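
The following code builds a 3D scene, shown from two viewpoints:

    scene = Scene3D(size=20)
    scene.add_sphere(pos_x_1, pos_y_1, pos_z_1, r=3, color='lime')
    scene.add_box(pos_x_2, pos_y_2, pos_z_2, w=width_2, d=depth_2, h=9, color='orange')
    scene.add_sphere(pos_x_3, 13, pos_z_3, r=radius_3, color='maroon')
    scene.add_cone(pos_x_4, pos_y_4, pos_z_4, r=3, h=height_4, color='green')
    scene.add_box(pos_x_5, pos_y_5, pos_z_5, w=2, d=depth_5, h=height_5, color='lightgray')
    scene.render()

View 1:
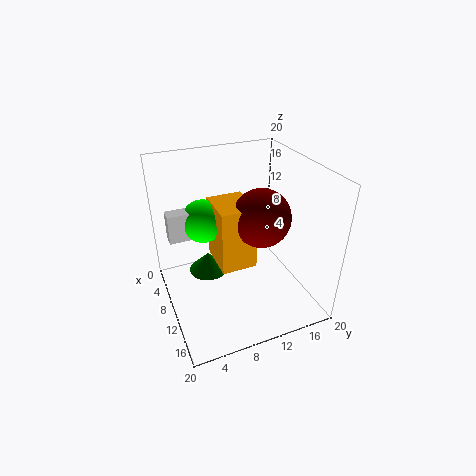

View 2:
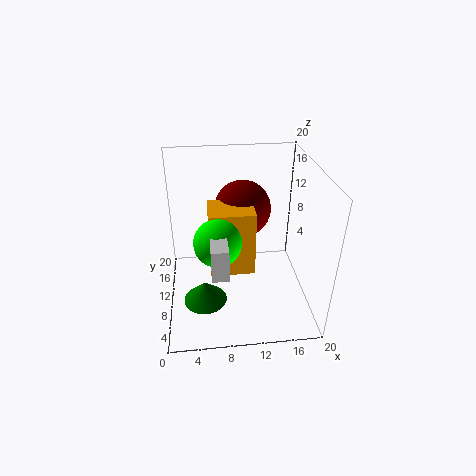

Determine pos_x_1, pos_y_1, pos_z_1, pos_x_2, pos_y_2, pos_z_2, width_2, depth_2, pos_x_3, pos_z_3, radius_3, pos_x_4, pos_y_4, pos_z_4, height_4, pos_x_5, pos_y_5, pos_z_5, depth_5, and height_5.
pos_x_1 = 7, pos_y_1 = 6, pos_z_1 = 12, pos_x_2 = 6, pos_y_2 = 7, pos_z_2 = 6, width_2 = 6, depth_2 = 5, pos_x_3 = 11, pos_z_3 = 13, radius_3 = 4, pos_x_4 = 5, pos_y_4 = 7, pos_z_4 = 2, height_4 = 3, pos_x_5 = 6, pos_y_5 = 1, pos_z_5 = 10, depth_5 = 7, height_5 = 4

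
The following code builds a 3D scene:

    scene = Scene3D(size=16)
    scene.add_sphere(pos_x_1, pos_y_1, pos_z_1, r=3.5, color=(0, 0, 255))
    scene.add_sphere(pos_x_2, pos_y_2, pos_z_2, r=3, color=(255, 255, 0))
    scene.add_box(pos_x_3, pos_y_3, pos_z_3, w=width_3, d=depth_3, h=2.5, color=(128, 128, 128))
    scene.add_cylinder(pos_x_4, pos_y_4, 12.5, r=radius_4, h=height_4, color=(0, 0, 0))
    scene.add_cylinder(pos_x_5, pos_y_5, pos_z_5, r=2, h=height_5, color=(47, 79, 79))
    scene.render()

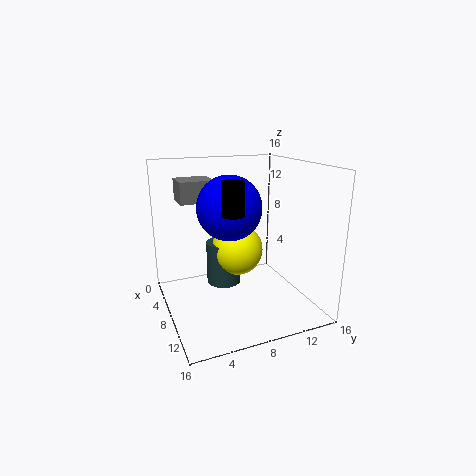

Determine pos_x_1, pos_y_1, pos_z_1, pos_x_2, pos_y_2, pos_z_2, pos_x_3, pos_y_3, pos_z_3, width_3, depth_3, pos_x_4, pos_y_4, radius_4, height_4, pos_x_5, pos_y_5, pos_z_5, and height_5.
pos_x_1 = 8; pos_y_1 = 7; pos_z_1 = 11.5; pos_x_2 = 6.5; pos_y_2 = 8.5; pos_z_2 = 6; pos_x_3 = 1.5; pos_y_3 = 2.5; pos_z_3 = 11.5; width_3 = 3.5; depth_3 = 4; pos_x_4 = 14; pos_y_4 = 5; radius_4 = 1; height_4 = 3; pos_x_5 = 6; pos_y_5 = 7; pos_z_5 = 2; height_5 = 5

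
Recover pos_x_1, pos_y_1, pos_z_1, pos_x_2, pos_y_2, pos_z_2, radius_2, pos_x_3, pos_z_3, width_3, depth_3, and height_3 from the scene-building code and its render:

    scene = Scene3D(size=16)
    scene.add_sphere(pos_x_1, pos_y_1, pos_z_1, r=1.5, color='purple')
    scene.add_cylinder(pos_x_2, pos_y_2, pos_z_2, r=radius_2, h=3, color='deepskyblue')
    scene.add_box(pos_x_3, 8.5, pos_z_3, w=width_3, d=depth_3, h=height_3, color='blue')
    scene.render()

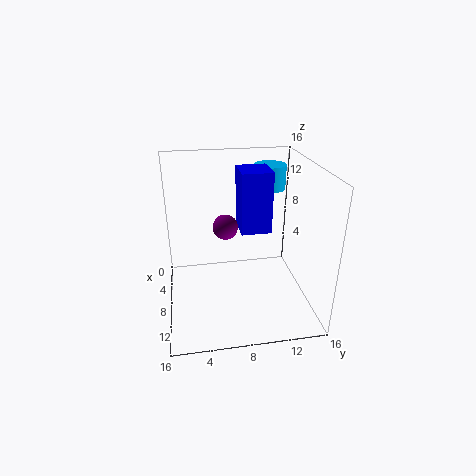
pos_x_1 = 5; pos_y_1 = 7; pos_z_1 = 8; pos_x_2 = 2; pos_y_2 = 13; pos_z_2 = 11.5; radius_2 = 2; pos_x_3 = 3.5; pos_z_3 = 8; width_3 = 4; depth_3 = 3.5; height_3 = 7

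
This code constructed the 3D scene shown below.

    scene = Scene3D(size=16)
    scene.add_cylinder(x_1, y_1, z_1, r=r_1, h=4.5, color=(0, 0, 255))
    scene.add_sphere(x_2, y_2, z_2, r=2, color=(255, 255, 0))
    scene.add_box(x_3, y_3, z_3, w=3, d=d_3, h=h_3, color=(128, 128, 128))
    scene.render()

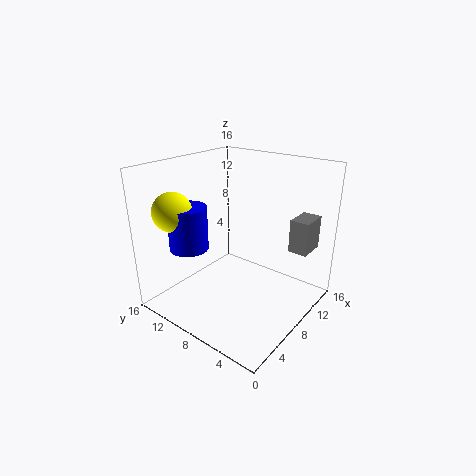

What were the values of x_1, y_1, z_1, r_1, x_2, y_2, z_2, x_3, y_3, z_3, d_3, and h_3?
x_1 = 3; y_1 = 10.5; z_1 = 8; r_1 = 2; x_2 = 2; y_2 = 11.5; z_2 = 12; x_3 = 9.5; y_3 = 0.5; z_3 = 7.5; d_3 = 2; h_3 = 3.5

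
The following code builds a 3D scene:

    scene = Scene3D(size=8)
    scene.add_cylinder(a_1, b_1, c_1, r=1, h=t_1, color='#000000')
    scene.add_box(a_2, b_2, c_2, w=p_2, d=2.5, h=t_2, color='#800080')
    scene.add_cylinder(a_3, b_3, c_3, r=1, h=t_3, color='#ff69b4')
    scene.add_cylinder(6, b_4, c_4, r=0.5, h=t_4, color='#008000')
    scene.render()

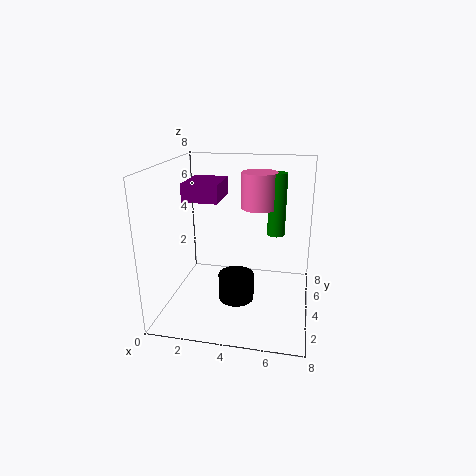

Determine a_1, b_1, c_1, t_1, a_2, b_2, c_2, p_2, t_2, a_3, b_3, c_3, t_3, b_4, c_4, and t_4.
a_1 = 4, b_1 = 3.5, c_1 = 0.5, t_1 = 1.5, a_2 = 1, b_2 = 3.5, c_2 = 6, p_2 = 2, t_2 = 1, a_3 = 5, b_3 = 5, c_3 = 5.5, t_3 = 2, b_4 = 5, c_4 = 4, t_4 = 3.5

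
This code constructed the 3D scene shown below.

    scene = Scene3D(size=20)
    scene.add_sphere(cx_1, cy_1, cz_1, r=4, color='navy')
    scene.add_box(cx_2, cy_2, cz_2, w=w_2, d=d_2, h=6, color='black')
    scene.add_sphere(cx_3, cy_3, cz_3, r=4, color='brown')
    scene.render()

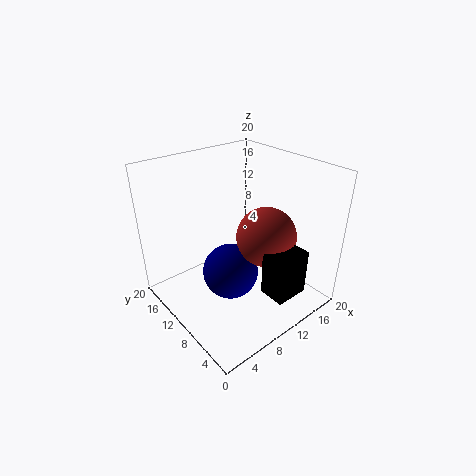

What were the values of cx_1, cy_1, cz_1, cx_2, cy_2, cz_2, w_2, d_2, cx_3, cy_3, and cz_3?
cx_1 = 9; cy_1 = 10.5; cz_1 = 4.5; cx_2 = 9; cy_2 = 0.5; cz_2 = 5; w_2 = 4.5; d_2 = 3.5; cx_3 = 12; cy_3 = 6.5; cz_3 = 11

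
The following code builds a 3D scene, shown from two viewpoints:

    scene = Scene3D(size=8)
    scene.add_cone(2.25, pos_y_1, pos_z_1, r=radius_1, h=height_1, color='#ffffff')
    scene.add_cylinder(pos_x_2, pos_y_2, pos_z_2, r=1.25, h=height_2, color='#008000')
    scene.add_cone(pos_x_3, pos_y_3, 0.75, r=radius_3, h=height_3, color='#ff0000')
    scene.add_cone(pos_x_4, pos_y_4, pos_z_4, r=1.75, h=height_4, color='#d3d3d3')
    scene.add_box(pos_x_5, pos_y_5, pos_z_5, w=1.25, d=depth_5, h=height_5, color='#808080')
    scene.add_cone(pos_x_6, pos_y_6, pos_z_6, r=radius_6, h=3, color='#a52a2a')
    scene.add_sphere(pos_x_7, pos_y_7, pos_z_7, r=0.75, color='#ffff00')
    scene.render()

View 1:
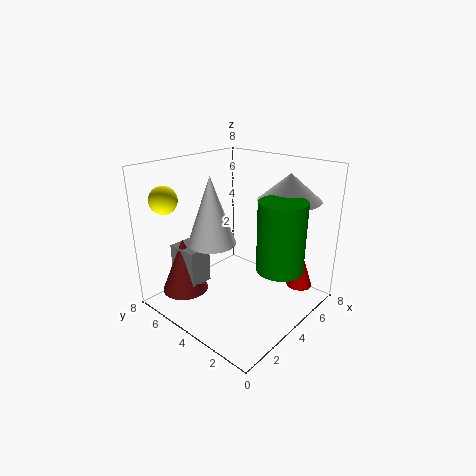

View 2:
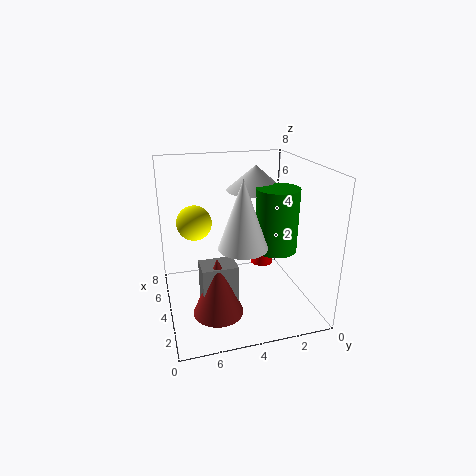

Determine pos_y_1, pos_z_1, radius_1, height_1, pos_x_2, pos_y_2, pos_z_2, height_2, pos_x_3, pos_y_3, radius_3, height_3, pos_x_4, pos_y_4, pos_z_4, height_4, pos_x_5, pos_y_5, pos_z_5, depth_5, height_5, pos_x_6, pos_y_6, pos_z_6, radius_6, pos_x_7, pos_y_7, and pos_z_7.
pos_y_1 = 4.25, pos_z_1 = 4.25, radius_1 = 1.25, height_1 = 3.5, pos_x_2 = 4.5, pos_y_2 = 1.5, pos_z_2 = 2.75, height_2 = 3.75, pos_x_3 = 6.75, pos_y_3 = 1.5, radius_3 = 0.75, height_3 = 2.25, pos_x_4 = 6.25, pos_y_4 = 2.25, pos_z_4 = 6, height_4 = 1.5, pos_x_5 = 1.25, pos_y_5 = 4.75, pos_z_5 = 1.75, depth_5 = 1.75, height_5 = 2, pos_x_6 = 1.5, pos_y_6 = 5.75, pos_z_6 = 1.25, radius_6 = 1.25, pos_x_7 = 1.25, pos_y_7 = 6.75, pos_z_7 = 6.25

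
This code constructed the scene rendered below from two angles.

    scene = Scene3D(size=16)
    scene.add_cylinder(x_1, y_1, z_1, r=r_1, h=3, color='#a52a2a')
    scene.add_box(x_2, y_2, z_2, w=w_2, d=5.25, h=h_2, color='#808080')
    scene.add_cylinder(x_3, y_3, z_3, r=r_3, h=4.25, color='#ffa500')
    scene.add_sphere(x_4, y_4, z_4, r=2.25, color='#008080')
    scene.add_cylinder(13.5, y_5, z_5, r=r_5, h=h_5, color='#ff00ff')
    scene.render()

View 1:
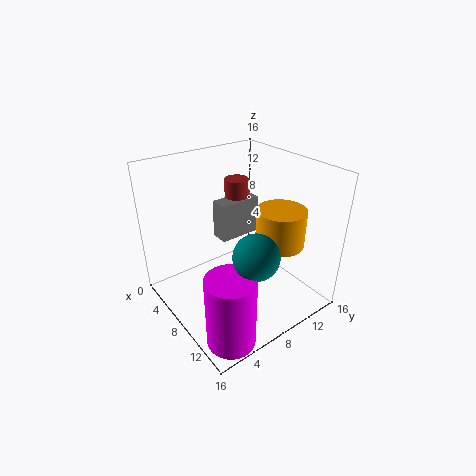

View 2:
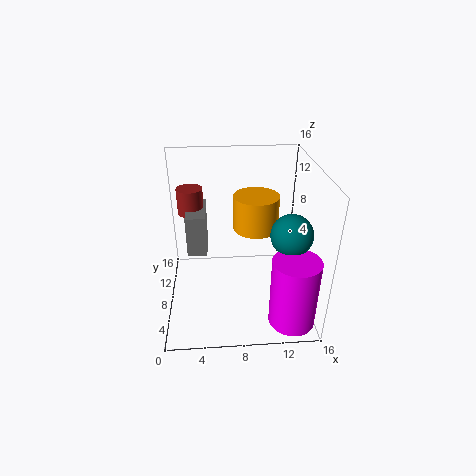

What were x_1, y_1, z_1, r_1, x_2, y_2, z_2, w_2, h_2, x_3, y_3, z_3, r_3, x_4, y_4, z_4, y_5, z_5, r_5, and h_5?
x_1 = 2.75
y_1 = 11.75
z_1 = 9.5
r_1 = 1.5
x_2 = 2.25
y_2 = 8.5
z_2 = 5.5
w_2 = 2.25
h_2 = 4.75
x_3 = 10.5
y_3 = 12
z_3 = 7
r_3 = 2.75
x_4 = 13.5
y_4 = 6
z_4 = 9.25
y_5 = 3
z_5 = 0.25
r_5 = 2.5
h_5 = 7.75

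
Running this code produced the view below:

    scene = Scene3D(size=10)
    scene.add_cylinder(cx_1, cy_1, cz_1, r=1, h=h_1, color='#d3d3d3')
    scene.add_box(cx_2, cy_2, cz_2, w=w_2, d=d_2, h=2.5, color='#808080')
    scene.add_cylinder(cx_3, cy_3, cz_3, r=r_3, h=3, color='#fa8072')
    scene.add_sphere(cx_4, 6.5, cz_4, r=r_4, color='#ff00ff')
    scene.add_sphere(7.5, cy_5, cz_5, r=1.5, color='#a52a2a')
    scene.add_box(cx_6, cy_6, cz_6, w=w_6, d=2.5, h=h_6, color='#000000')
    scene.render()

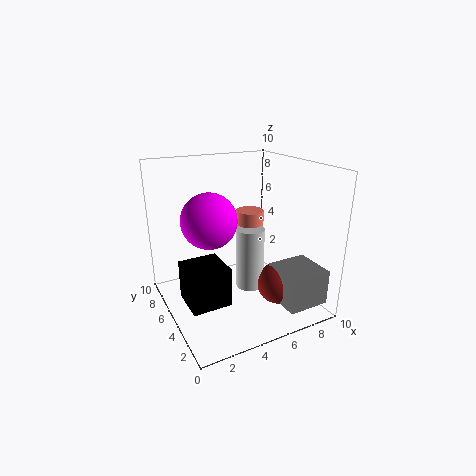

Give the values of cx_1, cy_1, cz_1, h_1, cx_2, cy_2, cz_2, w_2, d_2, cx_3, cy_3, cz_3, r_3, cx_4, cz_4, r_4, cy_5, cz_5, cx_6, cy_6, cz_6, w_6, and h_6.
cx_1 = 6; cy_1 = 5; cz_1 = 1; h_1 = 4.5; cx_2 = 7; cy_2 = 1; cz_2 = 0.5; w_2 = 3; d_2 = 3; cx_3 = 6.5; cy_3 = 6; cz_3 = 3.5; r_3 = 1; cx_4 = 3.5; cz_4 = 6; r_4 = 2; cy_5 = 3.5; cz_5 = 1.5; cx_6 = 0.5; cy_6 = 2; cz_6 = 2; w_6 = 2.5; h_6 = 2.5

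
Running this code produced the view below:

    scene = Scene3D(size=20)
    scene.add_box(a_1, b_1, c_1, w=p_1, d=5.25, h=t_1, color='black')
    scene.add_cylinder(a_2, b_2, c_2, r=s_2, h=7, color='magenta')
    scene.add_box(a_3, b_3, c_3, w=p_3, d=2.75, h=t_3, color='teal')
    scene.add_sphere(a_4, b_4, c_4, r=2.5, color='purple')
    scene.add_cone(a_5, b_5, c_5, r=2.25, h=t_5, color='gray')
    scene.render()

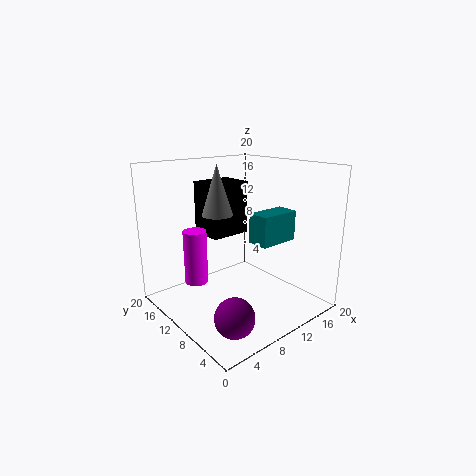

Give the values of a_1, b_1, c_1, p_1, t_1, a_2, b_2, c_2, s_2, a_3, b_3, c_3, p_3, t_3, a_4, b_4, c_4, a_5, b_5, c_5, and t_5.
a_1 = 9; b_1 = 14; c_1 = 8.75; p_1 = 6.25; t_1 = 8; a_2 = 3.5; b_2 = 10.75; c_2 = 5.25; s_2 = 1.5; a_3 = 8.25; b_3 = 3; c_3 = 11; p_3 = 5.25; t_3 = 3.75; a_4 = 4.25; b_4 = 3.75; c_4 = 2.75; a_5 = 9.5; b_5 = 14; c_5 = 12.5; t_5 = 7.25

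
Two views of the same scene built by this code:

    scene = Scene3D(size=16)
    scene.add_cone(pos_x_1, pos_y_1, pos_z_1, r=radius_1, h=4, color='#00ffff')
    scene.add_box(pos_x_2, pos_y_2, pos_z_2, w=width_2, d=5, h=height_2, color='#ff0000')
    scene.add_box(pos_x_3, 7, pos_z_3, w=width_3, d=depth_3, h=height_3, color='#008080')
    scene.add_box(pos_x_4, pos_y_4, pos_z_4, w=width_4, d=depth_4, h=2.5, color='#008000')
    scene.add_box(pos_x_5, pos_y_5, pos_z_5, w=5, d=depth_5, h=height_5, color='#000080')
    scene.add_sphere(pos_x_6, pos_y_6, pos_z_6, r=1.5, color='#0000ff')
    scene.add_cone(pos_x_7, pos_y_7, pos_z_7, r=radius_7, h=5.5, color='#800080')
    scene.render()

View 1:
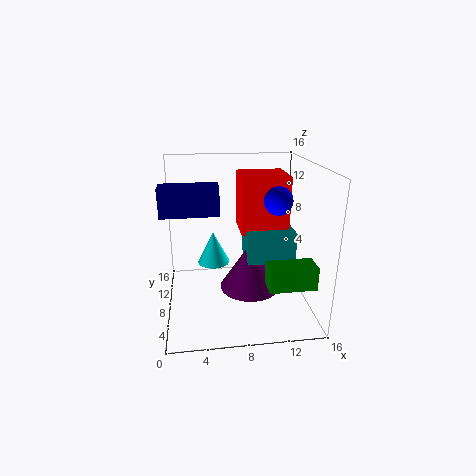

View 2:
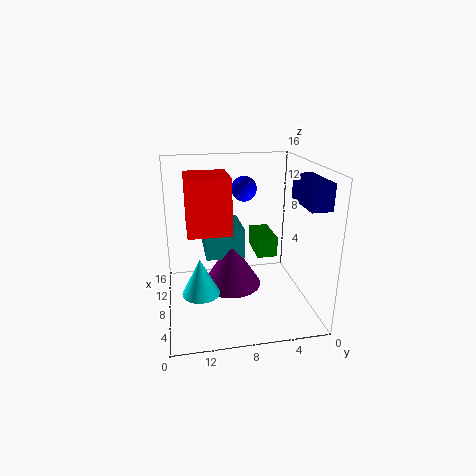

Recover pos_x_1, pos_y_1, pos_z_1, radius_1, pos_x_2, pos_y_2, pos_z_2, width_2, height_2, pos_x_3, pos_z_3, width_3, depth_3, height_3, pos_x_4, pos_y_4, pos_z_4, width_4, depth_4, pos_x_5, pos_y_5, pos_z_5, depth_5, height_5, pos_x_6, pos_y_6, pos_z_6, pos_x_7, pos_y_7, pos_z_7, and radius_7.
pos_x_1 = 5.5; pos_y_1 = 12.5; pos_z_1 = 3; radius_1 = 2; pos_x_2 = 8.5; pos_y_2 = 8.5; pos_z_2 = 8; width_2 = 5.5; height_2 = 6.5; pos_x_3 = 9; pos_z_3 = 5; width_3 = 5.5; depth_3 = 4.5; height_3 = 3.5; pos_x_4 = 10.5; pos_y_4 = 2.5; pos_z_4 = 4; width_4 = 5; depth_4 = 2.5; pos_x_5 = 0.5; pos_y_5 = 1; pos_z_5 = 13; depth_5 = 2; height_5 = 2.5; pos_x_6 = 12; pos_y_6 = 6.5; pos_z_6 = 12.5; pos_x_7 = 9.5; pos_y_7 = 8.5; pos_z_7 = 1.5; radius_7 = 3.5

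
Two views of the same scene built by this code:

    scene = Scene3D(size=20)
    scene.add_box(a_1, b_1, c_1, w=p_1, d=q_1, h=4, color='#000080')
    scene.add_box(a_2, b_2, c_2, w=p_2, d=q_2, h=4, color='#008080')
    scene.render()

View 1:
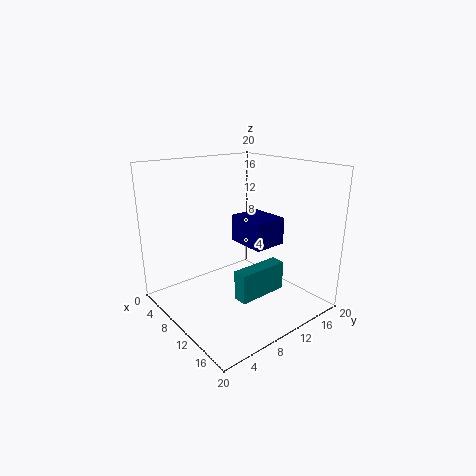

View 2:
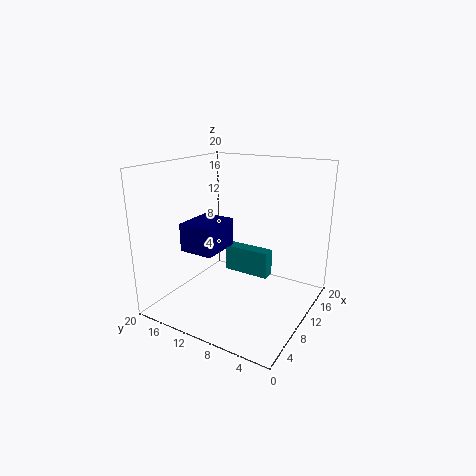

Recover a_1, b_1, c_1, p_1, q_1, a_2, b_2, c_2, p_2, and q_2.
a_1 = 6, b_1 = 12, c_1 = 8, p_1 = 6, q_1 = 5, a_2 = 13, b_2 = 7, c_2 = 3, p_2 = 2, q_2 = 7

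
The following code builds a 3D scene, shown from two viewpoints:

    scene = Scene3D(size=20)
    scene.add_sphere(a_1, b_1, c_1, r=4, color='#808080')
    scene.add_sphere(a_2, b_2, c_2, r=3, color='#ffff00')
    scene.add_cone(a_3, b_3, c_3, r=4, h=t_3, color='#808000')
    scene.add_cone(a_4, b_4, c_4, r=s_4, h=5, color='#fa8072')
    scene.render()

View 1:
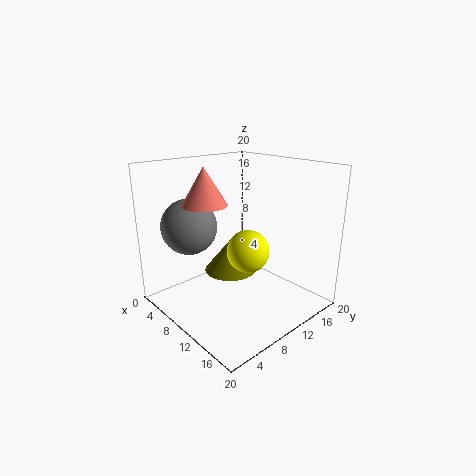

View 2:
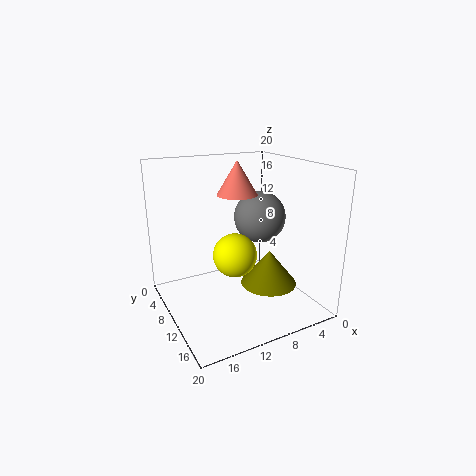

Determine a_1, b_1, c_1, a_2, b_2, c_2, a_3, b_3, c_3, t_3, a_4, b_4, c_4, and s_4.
a_1 = 4; b_1 = 6; c_1 = 11; a_2 = 11; b_2 = 11; c_2 = 8; a_3 = 6; b_3 = 12; c_3 = 3; t_3 = 5; a_4 = 8; b_4 = 6; c_4 = 15; s_4 = 3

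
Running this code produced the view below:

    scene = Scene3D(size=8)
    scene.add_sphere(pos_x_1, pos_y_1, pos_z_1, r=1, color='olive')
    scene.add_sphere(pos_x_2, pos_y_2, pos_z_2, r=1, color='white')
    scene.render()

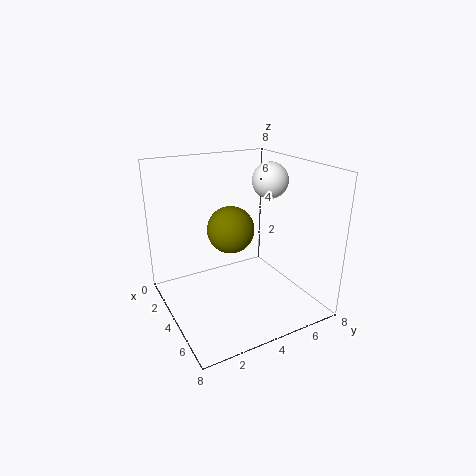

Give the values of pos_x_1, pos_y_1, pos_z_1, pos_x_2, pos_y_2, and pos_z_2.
pos_x_1 = 7; pos_y_1 = 2; pos_z_1 = 6; pos_x_2 = 4; pos_y_2 = 6; pos_z_2 = 7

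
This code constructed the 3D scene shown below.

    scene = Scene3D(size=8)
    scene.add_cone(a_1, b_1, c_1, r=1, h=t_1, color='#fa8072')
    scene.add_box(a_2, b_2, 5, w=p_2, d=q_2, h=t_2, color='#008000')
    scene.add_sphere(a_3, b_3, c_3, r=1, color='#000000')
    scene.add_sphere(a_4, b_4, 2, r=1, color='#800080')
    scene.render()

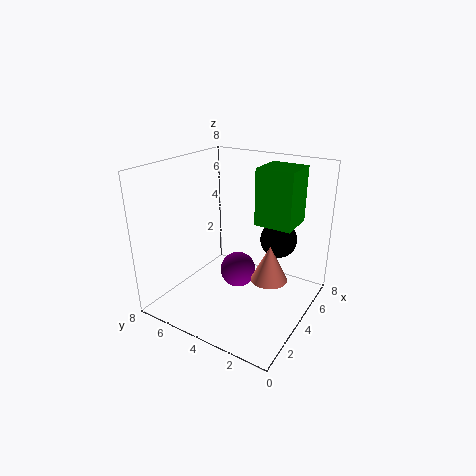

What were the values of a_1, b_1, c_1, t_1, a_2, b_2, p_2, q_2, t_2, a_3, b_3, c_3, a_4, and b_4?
a_1 = 4, b_1 = 2, c_1 = 2, t_1 = 2, a_2 = 4, b_2 = 1, p_2 = 2, q_2 = 2, t_2 = 3, a_3 = 5, b_3 = 2, c_3 = 4, a_4 = 4, b_4 = 4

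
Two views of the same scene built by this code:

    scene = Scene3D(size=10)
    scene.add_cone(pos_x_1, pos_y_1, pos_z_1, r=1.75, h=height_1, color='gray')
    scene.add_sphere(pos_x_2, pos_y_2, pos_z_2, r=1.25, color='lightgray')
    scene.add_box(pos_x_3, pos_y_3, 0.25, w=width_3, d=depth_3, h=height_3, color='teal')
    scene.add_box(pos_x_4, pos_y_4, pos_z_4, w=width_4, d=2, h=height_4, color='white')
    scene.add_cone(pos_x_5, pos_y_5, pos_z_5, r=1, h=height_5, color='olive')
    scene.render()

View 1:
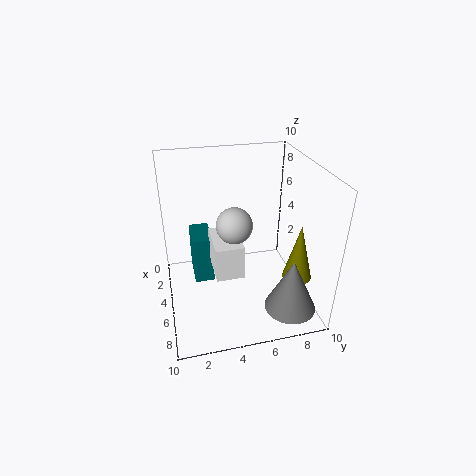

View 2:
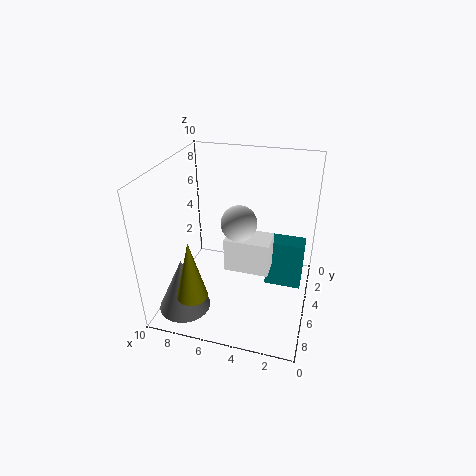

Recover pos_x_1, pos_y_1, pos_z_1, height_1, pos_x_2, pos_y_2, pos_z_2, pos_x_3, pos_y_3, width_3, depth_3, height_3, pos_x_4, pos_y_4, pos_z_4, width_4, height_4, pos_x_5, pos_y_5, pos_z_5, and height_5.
pos_x_1 = 8; pos_y_1 = 8; pos_z_1 = 0.75; height_1 = 3.75; pos_x_2 = 5; pos_y_2 = 4.75; pos_z_2 = 6; pos_x_3 = 0.5; pos_y_3 = 2; width_3 = 2.75; depth_3 = 1.5; height_3 = 3.75; pos_x_4 = 2.75; pos_y_4 = 3.25; pos_z_4 = 2.25; width_4 = 3.25; height_4 = 2.5; pos_x_5 = 7; pos_y_5 = 8.75; pos_z_5 = 2.5; height_5 = 4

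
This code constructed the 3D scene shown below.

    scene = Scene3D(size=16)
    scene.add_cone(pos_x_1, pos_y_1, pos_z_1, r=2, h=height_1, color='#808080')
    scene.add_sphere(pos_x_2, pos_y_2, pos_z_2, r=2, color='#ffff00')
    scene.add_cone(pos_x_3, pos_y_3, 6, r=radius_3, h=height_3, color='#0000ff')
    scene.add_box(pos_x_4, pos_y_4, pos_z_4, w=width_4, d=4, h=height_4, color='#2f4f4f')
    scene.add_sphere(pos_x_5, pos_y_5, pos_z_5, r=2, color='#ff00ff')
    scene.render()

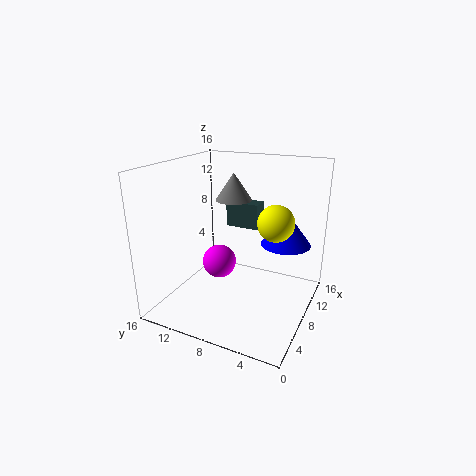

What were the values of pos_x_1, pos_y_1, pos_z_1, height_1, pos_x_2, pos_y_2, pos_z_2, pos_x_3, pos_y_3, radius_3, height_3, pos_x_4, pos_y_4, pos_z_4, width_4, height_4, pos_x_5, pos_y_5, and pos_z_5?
pos_x_1 = 9; pos_y_1 = 9; pos_z_1 = 12; height_1 = 3; pos_x_2 = 9; pos_y_2 = 4; pos_z_2 = 10; pos_x_3 = 13; pos_y_3 = 4; radius_3 = 3; height_3 = 4; pos_x_4 = 11; pos_y_4 = 7; pos_z_4 = 8; width_4 = 2; height_4 = 3; pos_x_5 = 9; pos_y_5 = 11; pos_z_5 = 4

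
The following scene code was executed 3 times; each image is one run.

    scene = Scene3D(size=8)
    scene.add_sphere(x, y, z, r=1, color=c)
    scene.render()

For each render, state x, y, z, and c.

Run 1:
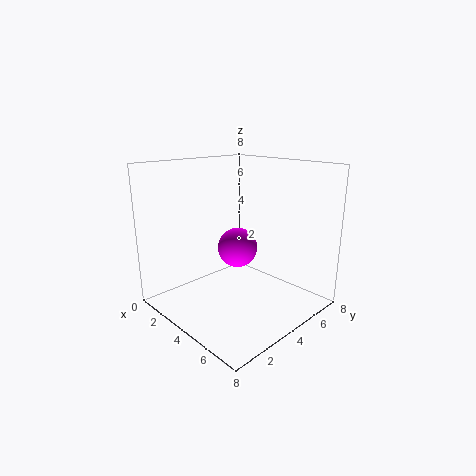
x = 5
y = 3
z = 4
c = 'magenta'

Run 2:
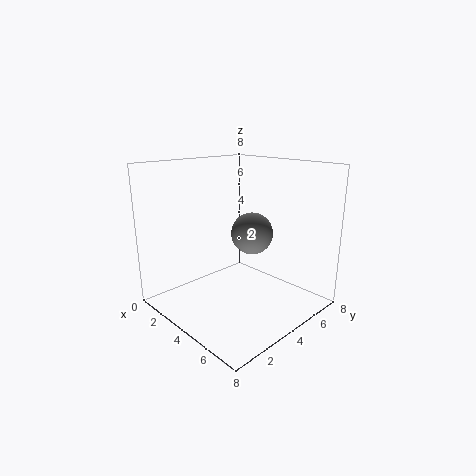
x = 6
y = 3
z = 5
c = 'gray'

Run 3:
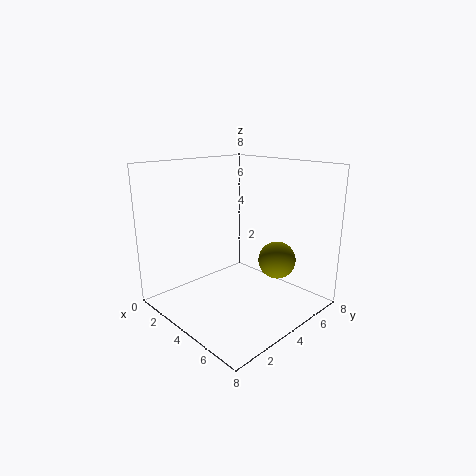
x = 6
y = 5
z = 3
c = 'olive'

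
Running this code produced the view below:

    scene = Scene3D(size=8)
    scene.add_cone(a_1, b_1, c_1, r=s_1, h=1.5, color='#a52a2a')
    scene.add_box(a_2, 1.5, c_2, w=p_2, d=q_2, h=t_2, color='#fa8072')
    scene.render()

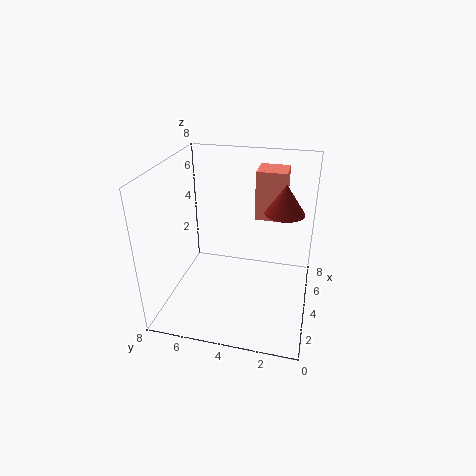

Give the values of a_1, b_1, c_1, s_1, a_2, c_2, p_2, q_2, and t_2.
a_1 = 3.5, b_1 = 1.5, c_1 = 6, s_1 = 1, a_2 = 3.5, c_2 = 5.5, p_2 = 1.5, q_2 = 1.5, t_2 = 2.5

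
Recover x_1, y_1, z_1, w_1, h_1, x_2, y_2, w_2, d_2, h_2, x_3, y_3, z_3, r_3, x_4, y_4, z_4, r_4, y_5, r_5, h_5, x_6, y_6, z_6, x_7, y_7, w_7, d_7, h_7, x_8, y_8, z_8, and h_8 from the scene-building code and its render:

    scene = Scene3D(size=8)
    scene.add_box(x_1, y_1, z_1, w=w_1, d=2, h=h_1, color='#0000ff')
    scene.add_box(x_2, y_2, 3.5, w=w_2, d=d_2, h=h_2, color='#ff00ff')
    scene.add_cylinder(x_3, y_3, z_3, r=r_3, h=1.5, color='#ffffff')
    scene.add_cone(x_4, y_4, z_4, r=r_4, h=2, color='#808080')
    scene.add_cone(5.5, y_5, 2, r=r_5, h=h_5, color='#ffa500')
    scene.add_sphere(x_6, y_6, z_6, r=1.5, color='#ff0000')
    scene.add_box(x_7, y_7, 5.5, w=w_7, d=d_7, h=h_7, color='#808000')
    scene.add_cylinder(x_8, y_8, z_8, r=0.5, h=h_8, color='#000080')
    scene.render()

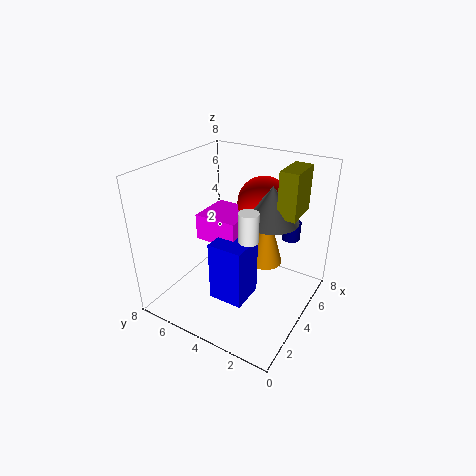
x_1 = 2.5; y_1 = 3; z_1 = 0.5; w_1 = 2; h_1 = 3.5; x_2 = 3.5; y_2 = 4; w_2 = 2.5; d_2 = 2.5; h_2 = 1.5; x_3 = 2.5; y_3 = 2.5; z_3 = 5; r_3 = 0.5; x_4 = 5; y_4 = 2.5; z_4 = 5; r_4 = 1.5; y_5 = 3; r_5 = 1; h_5 = 3.5; x_6 = 6; y_6 = 3.5; z_6 = 5.5; x_7 = 4.5; y_7 = 1; w_7 = 2; d_7 = 1; h_7 = 2.5; x_8 = 5.5; y_8 = 1.5; z_8 = 4; h_8 = 1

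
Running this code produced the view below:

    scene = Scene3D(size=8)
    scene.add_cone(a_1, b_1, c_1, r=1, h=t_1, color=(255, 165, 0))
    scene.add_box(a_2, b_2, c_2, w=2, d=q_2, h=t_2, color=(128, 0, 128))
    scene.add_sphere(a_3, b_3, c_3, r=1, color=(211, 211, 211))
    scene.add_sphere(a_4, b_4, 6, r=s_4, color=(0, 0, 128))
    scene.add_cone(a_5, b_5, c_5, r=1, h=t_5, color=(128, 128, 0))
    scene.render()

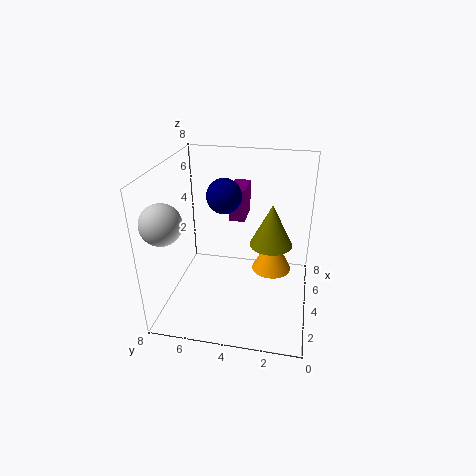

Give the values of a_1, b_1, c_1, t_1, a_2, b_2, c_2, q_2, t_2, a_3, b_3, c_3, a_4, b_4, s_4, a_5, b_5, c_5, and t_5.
a_1 = 3
b_1 = 2
c_1 = 3
t_1 = 2
a_2 = 6
b_2 = 4
c_2 = 4
q_2 = 1
t_2 = 2
a_3 = 1
b_3 = 7
c_3 = 6
a_4 = 5
b_4 = 5
s_4 = 1
a_5 = 2
b_5 = 2
c_5 = 5
t_5 = 2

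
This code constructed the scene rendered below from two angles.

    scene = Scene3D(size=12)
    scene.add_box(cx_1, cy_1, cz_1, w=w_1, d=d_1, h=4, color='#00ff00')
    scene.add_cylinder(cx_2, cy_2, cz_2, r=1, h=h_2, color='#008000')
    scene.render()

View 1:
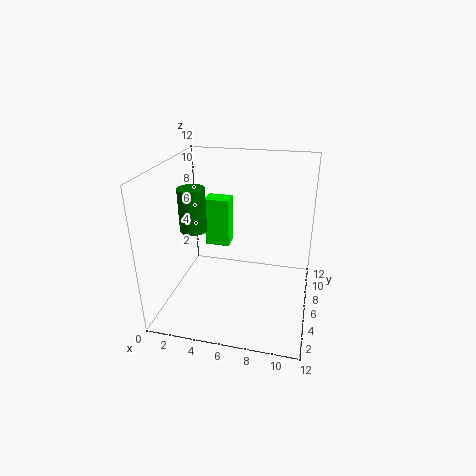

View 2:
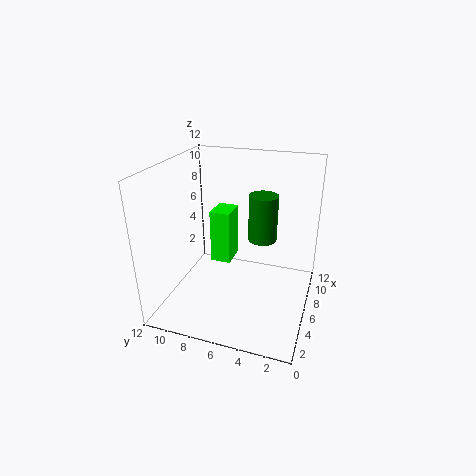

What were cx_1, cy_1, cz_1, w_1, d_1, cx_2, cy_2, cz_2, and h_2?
cx_1 = 3.25
cy_1 = 5.75
cz_1 = 5.25
w_1 = 2
d_1 = 1.5
cx_2 = 3.25
cy_2 = 3.25
cz_2 = 7.75
h_2 = 3.25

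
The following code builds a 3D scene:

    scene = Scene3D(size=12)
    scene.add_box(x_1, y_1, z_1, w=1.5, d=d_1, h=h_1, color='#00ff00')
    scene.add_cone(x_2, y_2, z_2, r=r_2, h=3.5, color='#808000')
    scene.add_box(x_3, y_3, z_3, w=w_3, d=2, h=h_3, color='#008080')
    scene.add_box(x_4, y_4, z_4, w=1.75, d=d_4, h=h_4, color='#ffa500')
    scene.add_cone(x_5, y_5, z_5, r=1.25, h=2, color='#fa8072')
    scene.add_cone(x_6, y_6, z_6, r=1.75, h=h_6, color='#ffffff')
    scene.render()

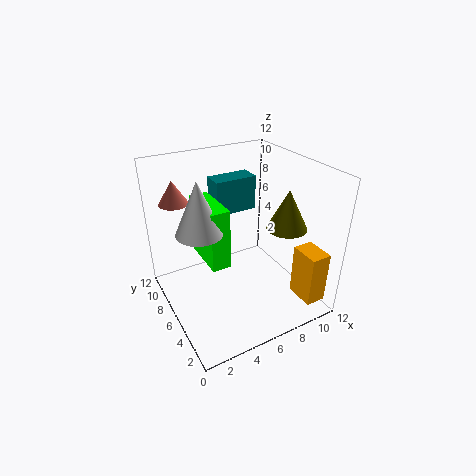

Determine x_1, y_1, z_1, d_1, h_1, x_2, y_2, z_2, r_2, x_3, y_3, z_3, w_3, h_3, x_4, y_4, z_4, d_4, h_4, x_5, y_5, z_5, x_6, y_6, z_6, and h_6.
x_1 = 2.75
y_1 = 4
z_1 = 5
d_1 = 4
h_1 = 4.75
x_2 = 10.25
y_2 = 5
z_2 = 6.25
r_2 = 1.75
x_3 = 6
y_3 = 9.75
z_3 = 6.25
w_3 = 4
h_3 = 3.25
x_4 = 10
y_4 = 1
z_4 = 0.75
d_4 = 2.5
h_4 = 4.5
x_5 = 2
y_5 = 9.75
z_5 = 8.5
x_6 = 2.25
y_6 = 5
z_6 = 8
h_6 = 4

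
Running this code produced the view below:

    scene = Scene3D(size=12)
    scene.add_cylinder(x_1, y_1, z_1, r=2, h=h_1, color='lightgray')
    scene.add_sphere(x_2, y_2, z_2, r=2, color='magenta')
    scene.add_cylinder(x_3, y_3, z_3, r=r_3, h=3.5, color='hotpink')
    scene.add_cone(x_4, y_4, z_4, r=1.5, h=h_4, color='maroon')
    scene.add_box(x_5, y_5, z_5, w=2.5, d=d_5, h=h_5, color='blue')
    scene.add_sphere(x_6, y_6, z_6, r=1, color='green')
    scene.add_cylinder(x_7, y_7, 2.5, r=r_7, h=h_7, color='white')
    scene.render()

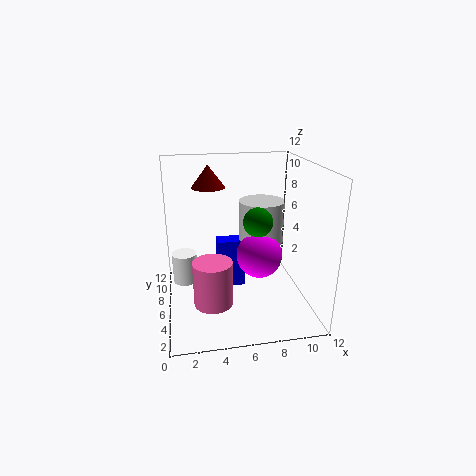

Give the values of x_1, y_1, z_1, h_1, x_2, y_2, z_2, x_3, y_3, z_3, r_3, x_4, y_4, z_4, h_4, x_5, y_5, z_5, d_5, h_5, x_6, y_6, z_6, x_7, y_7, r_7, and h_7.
x_1 = 8.5, y_1 = 8, z_1 = 4.5, h_1 = 4, x_2 = 8, y_2 = 6.5, z_2 = 4, x_3 = 3.5, y_3 = 3, z_3 = 2, r_3 = 1.5, x_4 = 4, y_4 = 9.5, z_4 = 9.5, h_4 = 2, x_5 = 4.5, y_5 = 7.5, z_5 = 0.5, d_5 = 1.5, h_5 = 4.5, x_6 = 6.5, y_6 = 1.5, z_6 = 9, x_7 = 1.5, y_7 = 6, r_7 = 1, h_7 = 2.5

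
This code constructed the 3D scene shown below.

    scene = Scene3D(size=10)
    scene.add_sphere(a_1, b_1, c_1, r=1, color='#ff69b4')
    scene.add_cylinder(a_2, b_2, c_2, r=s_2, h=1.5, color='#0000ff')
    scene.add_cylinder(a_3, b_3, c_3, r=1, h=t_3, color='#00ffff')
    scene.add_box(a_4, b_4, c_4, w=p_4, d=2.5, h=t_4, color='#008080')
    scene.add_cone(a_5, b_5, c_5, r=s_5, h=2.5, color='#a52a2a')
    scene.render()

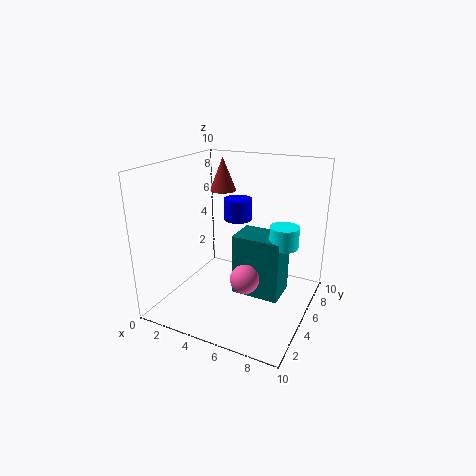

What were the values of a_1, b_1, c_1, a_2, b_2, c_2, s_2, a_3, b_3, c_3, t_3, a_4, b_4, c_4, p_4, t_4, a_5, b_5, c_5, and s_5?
a_1 = 6
b_1 = 4
c_1 = 2.5
a_2 = 4.5
b_2 = 6
c_2 = 6
s_2 = 1
a_3 = 8
b_3 = 6
c_3 = 4.5
t_3 = 1.5
a_4 = 4.5
b_4 = 5
c_4 = 0.5
p_4 = 3.5
t_4 = 4.5
a_5 = 2.5
b_5 = 7.5
c_5 = 7.5
s_5 = 1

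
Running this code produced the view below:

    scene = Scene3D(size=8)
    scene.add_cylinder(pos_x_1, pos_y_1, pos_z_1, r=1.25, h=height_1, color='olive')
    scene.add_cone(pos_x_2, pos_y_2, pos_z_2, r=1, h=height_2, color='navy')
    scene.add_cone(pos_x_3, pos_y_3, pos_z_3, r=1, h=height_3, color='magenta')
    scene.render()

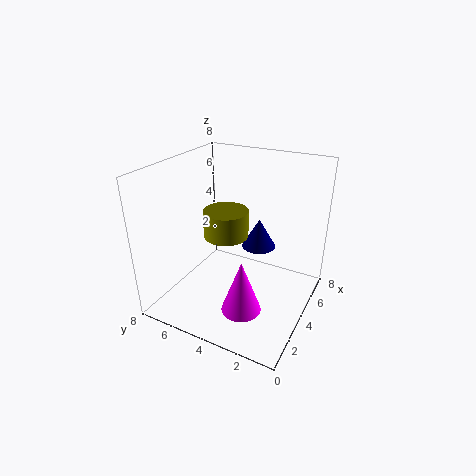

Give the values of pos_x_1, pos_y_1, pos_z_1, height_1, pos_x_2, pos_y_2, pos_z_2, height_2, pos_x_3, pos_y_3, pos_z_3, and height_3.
pos_x_1 = 4, pos_y_1 = 4.75, pos_z_1 = 4, height_1 = 1.5, pos_x_2 = 5.75, pos_y_2 = 3.5, pos_z_2 = 2.75, height_2 = 1.75, pos_x_3 = 1.5, pos_y_3 = 2.5, pos_z_3 = 1.5, height_3 = 2.75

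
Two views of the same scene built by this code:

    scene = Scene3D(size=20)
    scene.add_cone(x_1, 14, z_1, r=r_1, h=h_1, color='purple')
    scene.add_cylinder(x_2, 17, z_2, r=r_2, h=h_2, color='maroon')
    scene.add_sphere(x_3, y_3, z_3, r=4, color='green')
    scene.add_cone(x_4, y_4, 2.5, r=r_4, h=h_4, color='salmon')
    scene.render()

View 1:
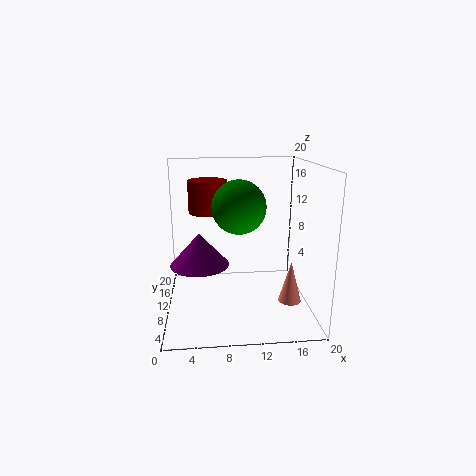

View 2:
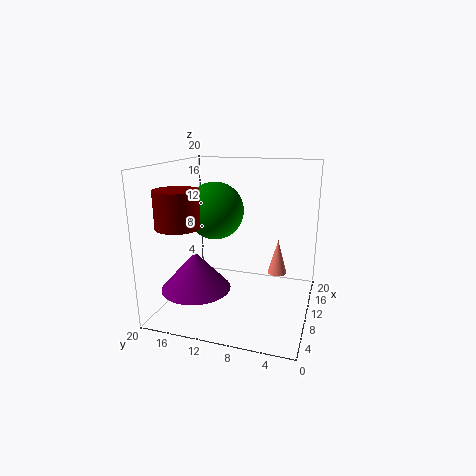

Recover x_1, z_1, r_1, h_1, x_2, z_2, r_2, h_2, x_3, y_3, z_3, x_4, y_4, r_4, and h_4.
x_1 = 4.5; z_1 = 4.5; r_1 = 4.5; h_1 = 5; x_2 = 6; z_2 = 12; r_2 = 3; h_2 = 5; x_3 = 10.5; y_3 = 13.5; z_3 = 13.5; x_4 = 16.5; y_4 = 5.5; r_4 = 1.5; h_4 = 5.5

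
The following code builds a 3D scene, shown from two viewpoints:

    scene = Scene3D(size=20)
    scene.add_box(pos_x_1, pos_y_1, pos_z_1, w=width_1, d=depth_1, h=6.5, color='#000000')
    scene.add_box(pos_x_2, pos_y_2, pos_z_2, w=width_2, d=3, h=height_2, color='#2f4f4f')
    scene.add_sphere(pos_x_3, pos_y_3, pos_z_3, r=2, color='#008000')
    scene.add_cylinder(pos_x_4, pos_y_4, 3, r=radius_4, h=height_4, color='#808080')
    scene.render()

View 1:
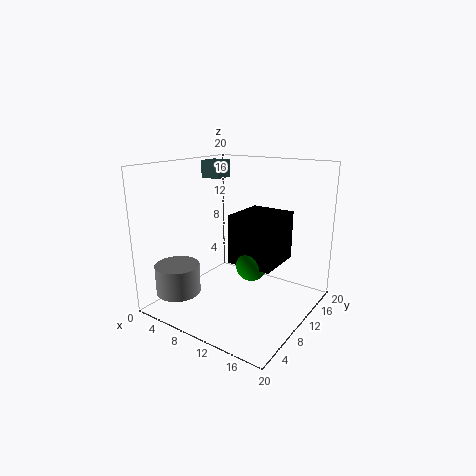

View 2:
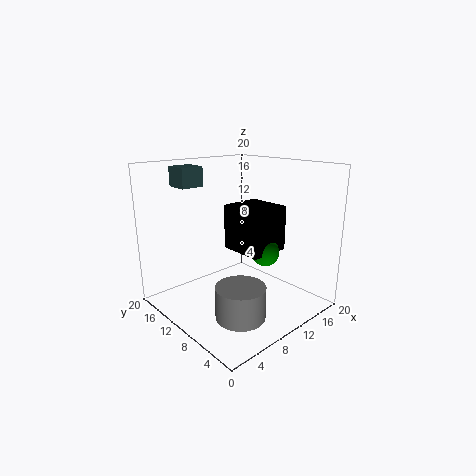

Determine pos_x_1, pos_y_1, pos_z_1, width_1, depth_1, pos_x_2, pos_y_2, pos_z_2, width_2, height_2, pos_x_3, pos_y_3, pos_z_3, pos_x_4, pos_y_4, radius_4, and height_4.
pos_x_1 = 10.5
pos_y_1 = 7
pos_z_1 = 7.5
width_1 = 6
depth_1 = 6.5
pos_x_2 = 2.5
pos_y_2 = 11.5
pos_z_2 = 17.5
width_2 = 3
height_2 = 2.5
pos_x_3 = 13.5
pos_y_3 = 8
pos_z_3 = 7.5
pos_x_4 = 4.5
pos_y_4 = 3.5
radius_4 = 3
height_4 = 4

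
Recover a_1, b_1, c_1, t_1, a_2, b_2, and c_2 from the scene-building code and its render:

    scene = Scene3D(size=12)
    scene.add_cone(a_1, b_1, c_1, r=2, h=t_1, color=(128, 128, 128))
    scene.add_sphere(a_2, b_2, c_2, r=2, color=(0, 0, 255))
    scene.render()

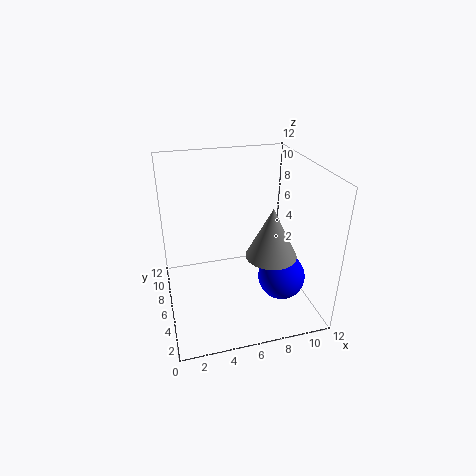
a_1 = 8, b_1 = 3.5, c_1 = 5.5, t_1 = 4, a_2 = 9.5, b_2 = 4.5, c_2 = 2.5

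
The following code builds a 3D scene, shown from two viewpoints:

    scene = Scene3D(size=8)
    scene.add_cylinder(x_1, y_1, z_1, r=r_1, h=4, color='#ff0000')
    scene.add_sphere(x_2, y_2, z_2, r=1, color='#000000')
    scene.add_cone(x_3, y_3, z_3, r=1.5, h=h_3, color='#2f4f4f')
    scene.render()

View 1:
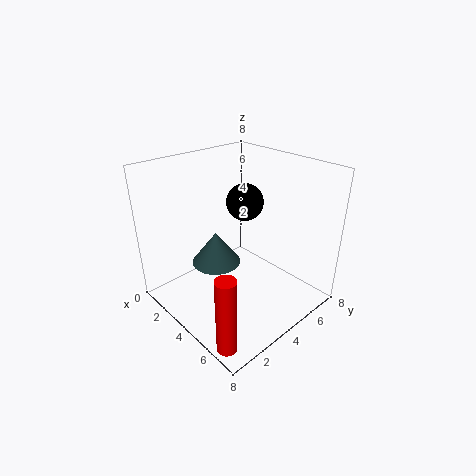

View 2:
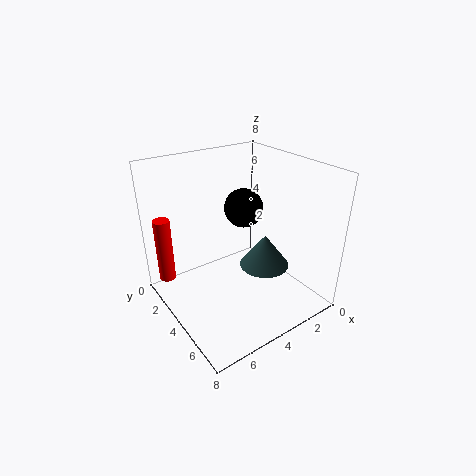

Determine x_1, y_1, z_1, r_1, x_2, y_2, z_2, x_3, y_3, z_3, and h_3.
x_1 = 7
y_1 = 0.5
z_1 = 0.5
r_1 = 0.5
x_2 = 4
y_2 = 4.5
z_2 = 6
x_3 = 2
y_3 = 4
z_3 = 1.5
h_3 = 2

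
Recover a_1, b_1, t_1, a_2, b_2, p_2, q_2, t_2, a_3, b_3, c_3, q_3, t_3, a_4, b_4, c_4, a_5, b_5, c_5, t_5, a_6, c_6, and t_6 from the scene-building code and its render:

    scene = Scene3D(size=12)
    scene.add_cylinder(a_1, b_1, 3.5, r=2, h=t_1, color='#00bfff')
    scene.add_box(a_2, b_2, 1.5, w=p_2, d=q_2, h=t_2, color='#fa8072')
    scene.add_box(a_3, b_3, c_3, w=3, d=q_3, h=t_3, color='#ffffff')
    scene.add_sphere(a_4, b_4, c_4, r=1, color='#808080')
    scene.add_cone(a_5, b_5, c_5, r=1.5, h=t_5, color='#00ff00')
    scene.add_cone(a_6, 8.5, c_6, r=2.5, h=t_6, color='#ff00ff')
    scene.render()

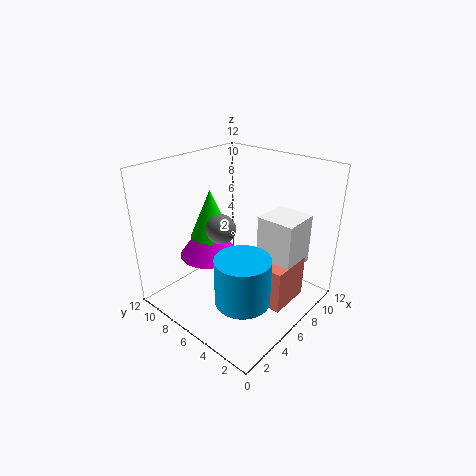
a_1 = 2.5; b_1 = 2.5; t_1 = 3.5; a_2 = 5; b_2 = 1; p_2 = 3.5; q_2 = 3; t_2 = 3.5; a_3 = 6; b_3 = 1; c_3 = 4.5; q_3 = 3; t_3 = 4; a_4 = 2; b_4 = 4; c_4 = 9; a_5 = 3; b_5 = 6; c_5 = 7.5; t_5 = 3.5; a_6 = 5; c_6 = 4; t_6 = 3.5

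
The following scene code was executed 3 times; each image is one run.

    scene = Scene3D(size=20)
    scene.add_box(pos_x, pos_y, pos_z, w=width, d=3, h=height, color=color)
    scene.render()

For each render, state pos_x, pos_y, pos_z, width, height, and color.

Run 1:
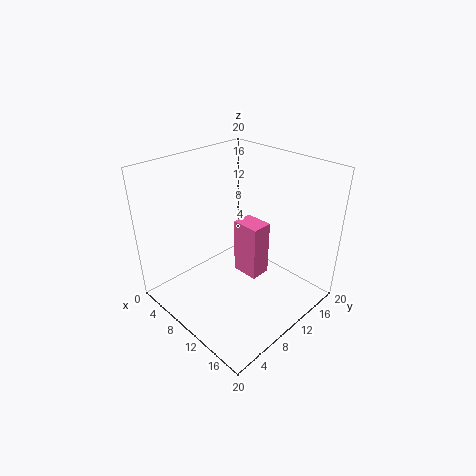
pos_x = 8.5
pos_y = 10.75
pos_z = 3.75
width = 4
height = 8
color = 'hotpink'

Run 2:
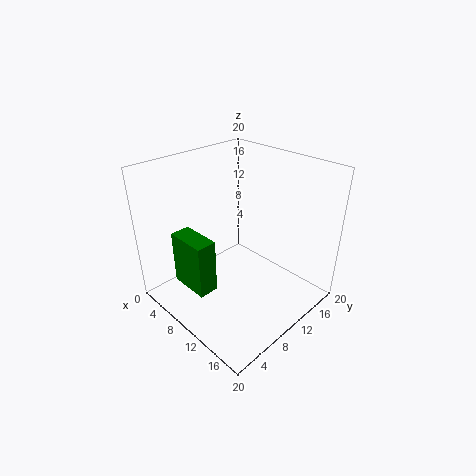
pos_x = 1.75
pos_y = 4.5
pos_z = 1.25
width = 6.25
height = 8.25
color = 'green'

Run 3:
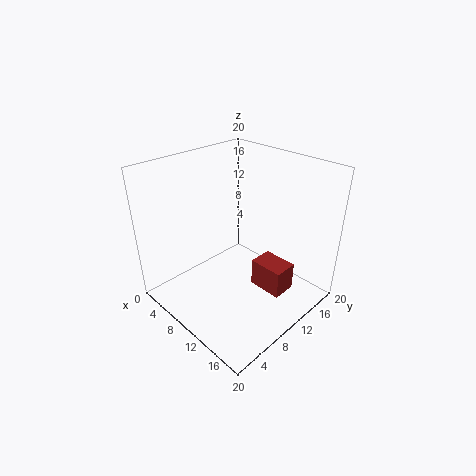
pos_x = 14.75
pos_y = 7.75
pos_z = 6.25
width = 4.25
height = 3.5
color = 'brown'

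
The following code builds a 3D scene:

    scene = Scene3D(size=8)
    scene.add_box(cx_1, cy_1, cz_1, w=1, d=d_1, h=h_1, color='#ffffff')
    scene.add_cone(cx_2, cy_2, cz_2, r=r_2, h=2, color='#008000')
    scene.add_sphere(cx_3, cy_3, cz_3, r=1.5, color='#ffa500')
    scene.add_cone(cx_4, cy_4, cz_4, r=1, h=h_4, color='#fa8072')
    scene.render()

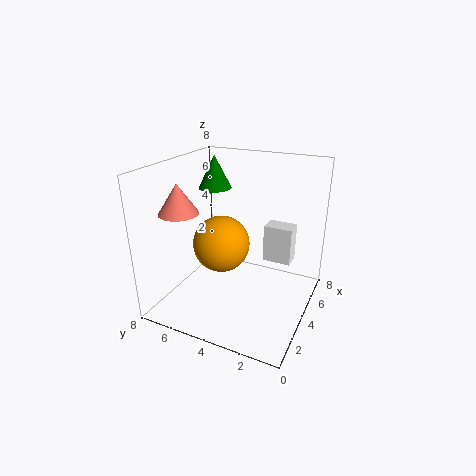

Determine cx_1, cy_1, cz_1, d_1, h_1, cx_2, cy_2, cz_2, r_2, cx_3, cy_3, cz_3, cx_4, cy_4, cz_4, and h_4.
cx_1 = 4
cy_1 = 1
cz_1 = 3
d_1 = 1.5
h_1 = 2
cx_2 = 6
cy_2 = 6.5
cz_2 = 6
r_2 = 1
cx_3 = 3
cy_3 = 4.5
cz_3 = 4
cx_4 = 1.5
cy_4 = 6
cz_4 = 6
h_4 = 1.5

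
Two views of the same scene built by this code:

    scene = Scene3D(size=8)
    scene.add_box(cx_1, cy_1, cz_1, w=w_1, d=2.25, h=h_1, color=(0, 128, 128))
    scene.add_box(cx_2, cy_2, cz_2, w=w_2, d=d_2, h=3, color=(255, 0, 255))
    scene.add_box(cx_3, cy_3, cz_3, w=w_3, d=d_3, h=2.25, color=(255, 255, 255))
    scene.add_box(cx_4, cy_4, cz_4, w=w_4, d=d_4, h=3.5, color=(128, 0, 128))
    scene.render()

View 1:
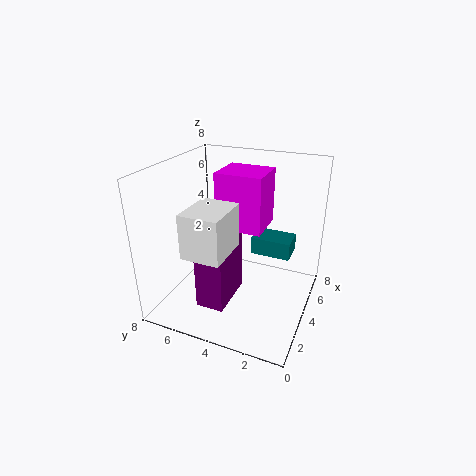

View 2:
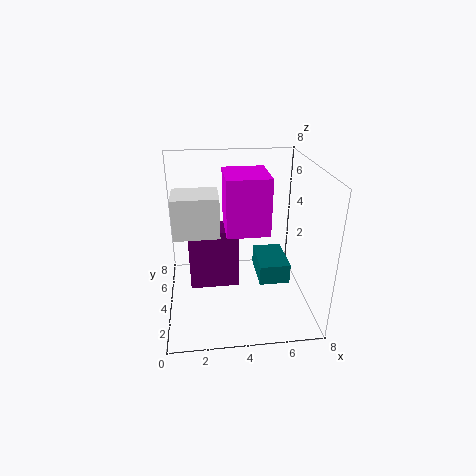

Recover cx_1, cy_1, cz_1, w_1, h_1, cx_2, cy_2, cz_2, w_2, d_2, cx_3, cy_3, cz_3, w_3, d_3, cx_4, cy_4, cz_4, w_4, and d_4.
cx_1 = 4.75
cy_1 = 1.25
cz_1 = 2.75
w_1 = 1.5
h_1 = 1
cx_2 = 3.25
cy_2 = 2.5
cz_2 = 4.75
w_2 = 2.25
d_2 = 2.5
cx_3 = 0.5
cy_3 = 3.5
cz_3 = 4.25
w_3 = 2.5
d_3 = 2
cx_4 = 1.25
cy_4 = 3.75
cz_4 = 1
w_4 = 2.75
d_4 = 1.5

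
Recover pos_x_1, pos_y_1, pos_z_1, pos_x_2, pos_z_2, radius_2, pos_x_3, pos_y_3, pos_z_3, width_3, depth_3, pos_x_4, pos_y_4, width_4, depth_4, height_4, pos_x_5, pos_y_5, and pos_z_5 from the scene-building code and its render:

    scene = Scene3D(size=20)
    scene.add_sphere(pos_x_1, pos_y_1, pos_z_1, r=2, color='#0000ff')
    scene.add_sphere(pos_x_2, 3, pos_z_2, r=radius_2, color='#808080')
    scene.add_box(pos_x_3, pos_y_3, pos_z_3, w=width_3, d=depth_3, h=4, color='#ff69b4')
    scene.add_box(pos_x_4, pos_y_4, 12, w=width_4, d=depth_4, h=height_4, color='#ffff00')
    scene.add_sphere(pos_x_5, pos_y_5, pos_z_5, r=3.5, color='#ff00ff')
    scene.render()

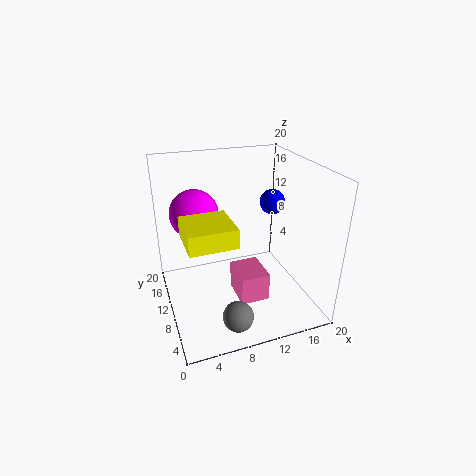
pos_x_1 = 18
pos_y_1 = 16
pos_z_1 = 12
pos_x_2 = 7.5
pos_z_2 = 2.5
radius_2 = 2
pos_x_3 = 9
pos_y_3 = 5.5
pos_z_3 = 2
width_3 = 4
depth_3 = 5
pos_x_4 = 2
pos_y_4 = 4
width_4 = 6
depth_4 = 6
height_4 = 2.5
pos_x_5 = 5
pos_y_5 = 14.5
pos_z_5 = 12.5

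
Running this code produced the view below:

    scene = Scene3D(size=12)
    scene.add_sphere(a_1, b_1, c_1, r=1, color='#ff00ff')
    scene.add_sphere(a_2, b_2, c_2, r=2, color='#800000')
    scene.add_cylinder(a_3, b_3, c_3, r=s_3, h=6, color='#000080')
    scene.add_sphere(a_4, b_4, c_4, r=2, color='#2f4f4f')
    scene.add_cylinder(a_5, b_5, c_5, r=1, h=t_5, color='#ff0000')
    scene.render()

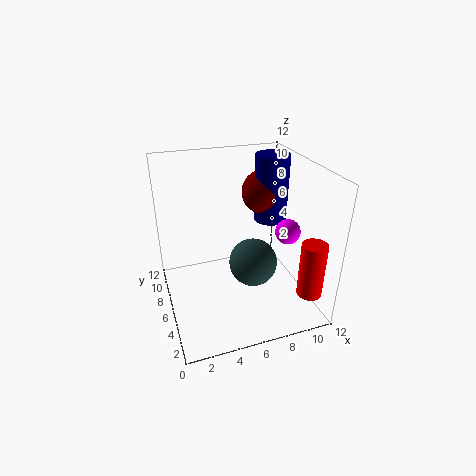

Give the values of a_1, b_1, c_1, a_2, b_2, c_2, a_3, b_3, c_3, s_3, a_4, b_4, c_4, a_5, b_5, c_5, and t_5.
a_1 = 9.5
b_1 = 4
c_1 = 7
a_2 = 9.5
b_2 = 9
c_2 = 8.5
a_3 = 10
b_3 = 8.5
c_3 = 6
s_3 = 1.5
a_4 = 7
b_4 = 5
c_4 = 4
a_5 = 10.5
b_5 = 1.5
c_5 = 2.5
t_5 = 4.5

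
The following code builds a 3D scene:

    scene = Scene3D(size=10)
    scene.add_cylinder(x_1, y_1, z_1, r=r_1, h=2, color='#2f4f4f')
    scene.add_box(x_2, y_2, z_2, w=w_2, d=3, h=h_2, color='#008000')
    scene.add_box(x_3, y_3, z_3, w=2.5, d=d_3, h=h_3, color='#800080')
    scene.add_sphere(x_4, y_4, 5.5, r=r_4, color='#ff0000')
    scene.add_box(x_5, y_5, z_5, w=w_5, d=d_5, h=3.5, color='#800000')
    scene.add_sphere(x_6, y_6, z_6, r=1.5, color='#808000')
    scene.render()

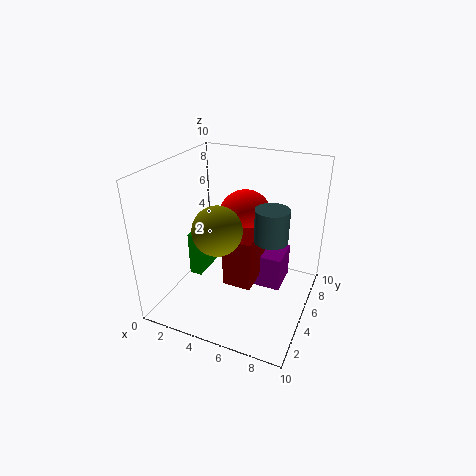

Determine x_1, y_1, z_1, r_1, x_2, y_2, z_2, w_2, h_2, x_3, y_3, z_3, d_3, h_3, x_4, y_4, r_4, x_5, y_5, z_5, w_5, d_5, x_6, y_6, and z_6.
x_1 = 8
y_1 = 3
z_1 = 6.5
r_1 = 1
x_2 = 0.5
y_2 = 5.5
z_2 = 0.5
w_2 = 1
h_2 = 3.5
x_3 = 5.5
y_3 = 5.5
z_3 = 1
d_3 = 2.5
h_3 = 2.5
x_4 = 4.5
y_4 = 7.5
r_4 = 2
x_5 = 4.5
y_5 = 3.5
z_5 = 2
w_5 = 2
d_5 = 3
x_6 = 5
y_6 = 2
z_6 = 7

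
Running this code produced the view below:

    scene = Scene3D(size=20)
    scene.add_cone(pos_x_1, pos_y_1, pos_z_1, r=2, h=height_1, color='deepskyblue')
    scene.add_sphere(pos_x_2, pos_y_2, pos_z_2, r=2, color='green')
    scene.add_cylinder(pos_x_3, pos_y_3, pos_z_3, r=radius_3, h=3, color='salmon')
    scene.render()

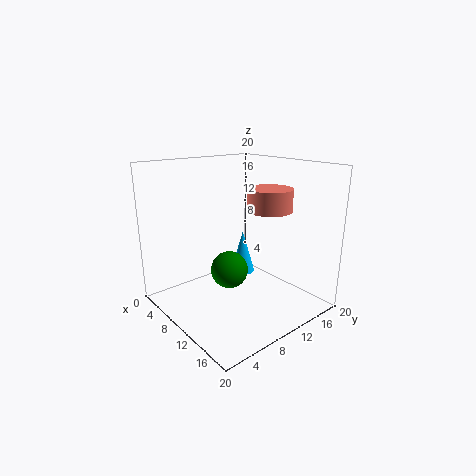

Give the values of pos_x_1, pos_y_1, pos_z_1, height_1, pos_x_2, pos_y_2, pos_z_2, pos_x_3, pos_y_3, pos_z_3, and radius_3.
pos_x_1 = 4, pos_y_1 = 16, pos_z_1 = 1, height_1 = 7, pos_x_2 = 17, pos_y_2 = 3, pos_z_2 = 10, pos_x_3 = 13, pos_y_3 = 13, pos_z_3 = 14, radius_3 = 3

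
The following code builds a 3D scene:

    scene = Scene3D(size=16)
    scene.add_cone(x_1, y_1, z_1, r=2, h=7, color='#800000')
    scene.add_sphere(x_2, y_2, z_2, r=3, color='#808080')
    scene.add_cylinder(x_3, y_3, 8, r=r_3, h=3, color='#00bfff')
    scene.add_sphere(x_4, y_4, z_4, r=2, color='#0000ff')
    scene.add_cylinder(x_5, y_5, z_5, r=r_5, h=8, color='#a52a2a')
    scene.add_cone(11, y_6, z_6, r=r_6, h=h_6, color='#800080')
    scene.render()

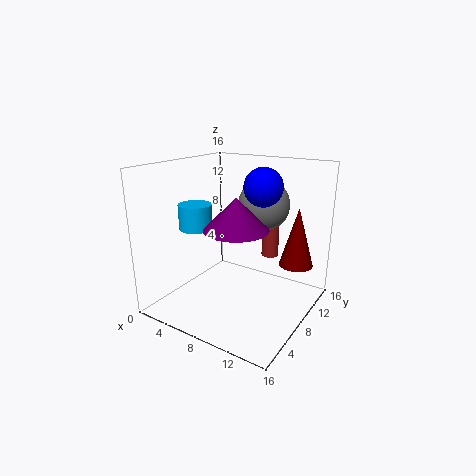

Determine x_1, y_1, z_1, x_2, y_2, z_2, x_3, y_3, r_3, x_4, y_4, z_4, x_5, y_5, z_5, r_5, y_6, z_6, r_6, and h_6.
x_1 = 13, y_1 = 13, z_1 = 4, x_2 = 9, y_2 = 12, z_2 = 11, x_3 = 2, y_3 = 8, r_3 = 2, x_4 = 11, y_4 = 8, z_4 = 14, x_5 = 10, y_5 = 12, z_5 = 5, r_5 = 1, y_6 = 3, z_6 = 11, r_6 = 3, h_6 = 3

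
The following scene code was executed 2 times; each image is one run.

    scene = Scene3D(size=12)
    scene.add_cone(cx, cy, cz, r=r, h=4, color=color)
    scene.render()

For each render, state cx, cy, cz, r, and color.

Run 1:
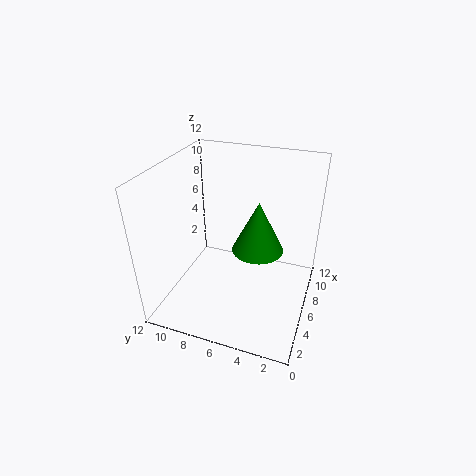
cx = 5; cy = 4; cz = 6; r = 2; color = 'green'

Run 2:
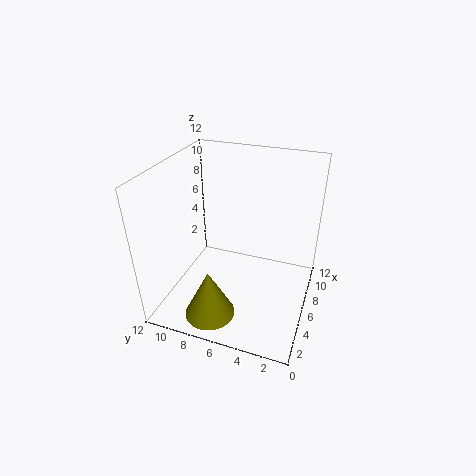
cx = 2; cy = 7; cz = 1; r = 2; color = 'olive'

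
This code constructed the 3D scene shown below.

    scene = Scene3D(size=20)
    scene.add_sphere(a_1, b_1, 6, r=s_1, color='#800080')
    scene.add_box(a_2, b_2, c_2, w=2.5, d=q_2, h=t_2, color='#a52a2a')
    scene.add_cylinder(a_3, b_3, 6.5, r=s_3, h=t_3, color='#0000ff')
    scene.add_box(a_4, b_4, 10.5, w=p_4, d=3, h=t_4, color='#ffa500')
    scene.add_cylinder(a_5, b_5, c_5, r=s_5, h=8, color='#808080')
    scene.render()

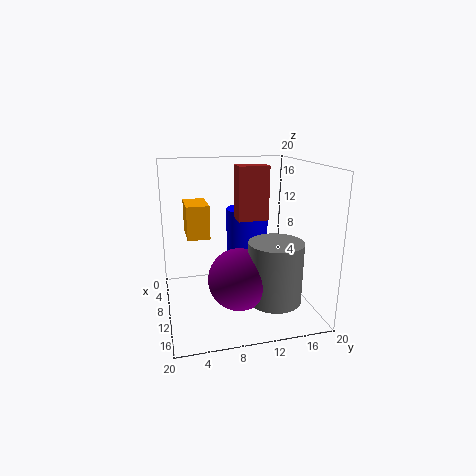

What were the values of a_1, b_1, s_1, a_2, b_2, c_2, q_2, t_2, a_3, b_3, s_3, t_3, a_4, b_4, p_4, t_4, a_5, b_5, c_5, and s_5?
a_1 = 14.5, b_1 = 9, s_1 = 4, a_2 = 10, b_2 = 9.5, c_2 = 13, q_2 = 4, t_2 = 7, a_3 = 7.5, b_3 = 12, s_3 = 3, t_3 = 7, a_4 = 6, b_4 = 3, p_4 = 5, t_4 = 4.5, a_5 = 15.5, b_5 = 13.5, c_5 = 3, s_5 = 3.5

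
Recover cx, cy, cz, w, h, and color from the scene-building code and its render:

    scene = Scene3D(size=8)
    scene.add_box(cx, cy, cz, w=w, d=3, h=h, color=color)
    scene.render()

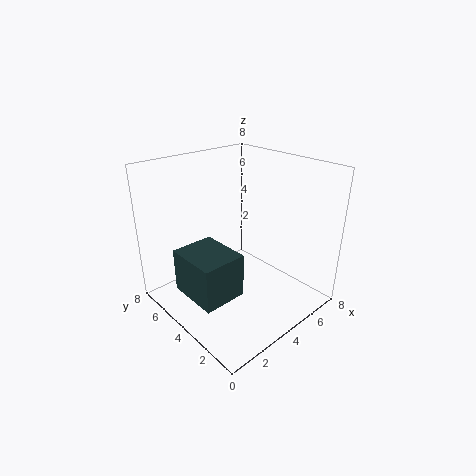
cx = 1
cy = 3
cz = 1
w = 2.5
h = 2.5
color = 'darkslategray'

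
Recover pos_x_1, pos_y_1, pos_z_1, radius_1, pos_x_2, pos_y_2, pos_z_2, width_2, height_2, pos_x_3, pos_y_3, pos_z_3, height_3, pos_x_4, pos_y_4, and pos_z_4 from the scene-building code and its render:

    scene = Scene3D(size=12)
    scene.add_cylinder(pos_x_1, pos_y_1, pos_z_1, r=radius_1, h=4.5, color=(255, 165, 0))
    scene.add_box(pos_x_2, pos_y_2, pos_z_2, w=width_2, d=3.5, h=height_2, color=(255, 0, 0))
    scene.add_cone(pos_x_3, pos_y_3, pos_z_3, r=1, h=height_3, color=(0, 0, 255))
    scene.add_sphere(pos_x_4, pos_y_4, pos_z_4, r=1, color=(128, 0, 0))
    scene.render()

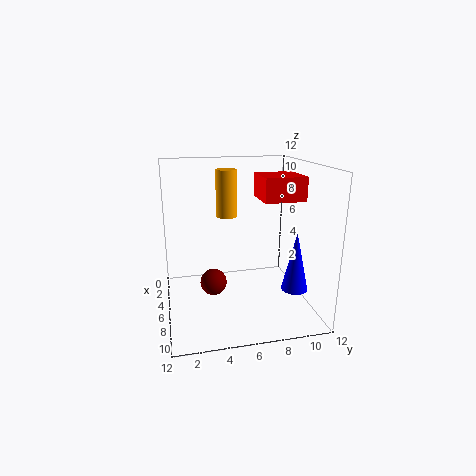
pos_x_1 = 1, pos_y_1 = 6, pos_z_1 = 6.5, radius_1 = 1, pos_x_2 = 3.5, pos_y_2 = 8, pos_z_2 = 9, width_2 = 3.5, height_2 = 2, pos_x_3 = 10, pos_y_3 = 9.5, pos_z_3 = 3, height_3 = 4.5, pos_x_4 = 8.5, pos_y_4 = 3.5, pos_z_4 = 3.5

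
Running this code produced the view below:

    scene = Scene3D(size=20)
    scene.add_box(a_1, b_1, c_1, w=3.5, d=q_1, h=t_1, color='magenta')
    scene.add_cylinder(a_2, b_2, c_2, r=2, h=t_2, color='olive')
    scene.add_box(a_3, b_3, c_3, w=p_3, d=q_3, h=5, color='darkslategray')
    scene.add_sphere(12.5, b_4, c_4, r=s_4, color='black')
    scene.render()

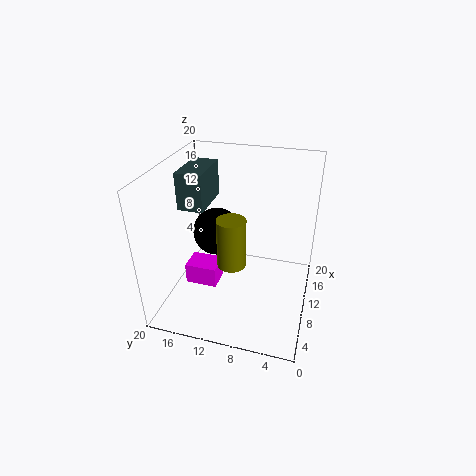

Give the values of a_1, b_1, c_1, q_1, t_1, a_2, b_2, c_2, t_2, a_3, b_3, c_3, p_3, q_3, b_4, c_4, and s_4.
a_1 = 7; b_1 = 12.5; c_1 = 3; q_1 = 4.5; t_1 = 3; a_2 = 8.5; b_2 = 10.5; c_2 = 6.5; t_2 = 7; a_3 = 7.5; b_3 = 14; c_3 = 14.5; p_3 = 6.5; q_3 = 3.5; b_4 = 14; c_4 = 9; s_4 = 3.5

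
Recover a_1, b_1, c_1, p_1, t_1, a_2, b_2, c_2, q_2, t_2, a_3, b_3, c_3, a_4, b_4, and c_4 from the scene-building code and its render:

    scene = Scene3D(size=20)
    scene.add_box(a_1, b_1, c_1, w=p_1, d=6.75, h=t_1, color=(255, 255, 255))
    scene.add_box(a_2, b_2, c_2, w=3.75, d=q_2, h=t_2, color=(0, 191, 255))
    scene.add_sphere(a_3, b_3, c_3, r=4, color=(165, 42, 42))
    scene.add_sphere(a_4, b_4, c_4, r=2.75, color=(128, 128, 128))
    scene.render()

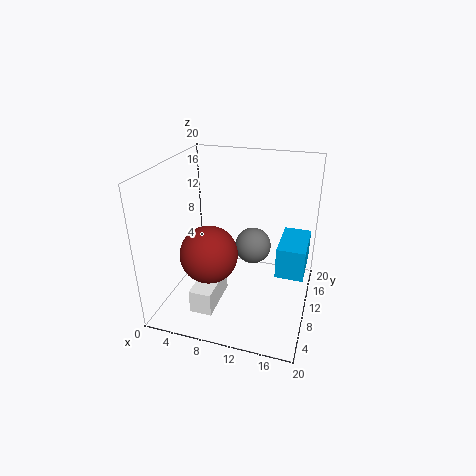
a_1 = 5.5, b_1 = 2.75, c_1 = 1.75, p_1 = 3, t_1 = 3.25, a_2 = 15.75, b_2 = 8, c_2 = 6, q_2 = 6.75, t_2 = 4.25, a_3 = 6.5, b_3 = 7.75, c_3 = 8, a_4 = 11, b_4 = 14.5, c_4 = 6.5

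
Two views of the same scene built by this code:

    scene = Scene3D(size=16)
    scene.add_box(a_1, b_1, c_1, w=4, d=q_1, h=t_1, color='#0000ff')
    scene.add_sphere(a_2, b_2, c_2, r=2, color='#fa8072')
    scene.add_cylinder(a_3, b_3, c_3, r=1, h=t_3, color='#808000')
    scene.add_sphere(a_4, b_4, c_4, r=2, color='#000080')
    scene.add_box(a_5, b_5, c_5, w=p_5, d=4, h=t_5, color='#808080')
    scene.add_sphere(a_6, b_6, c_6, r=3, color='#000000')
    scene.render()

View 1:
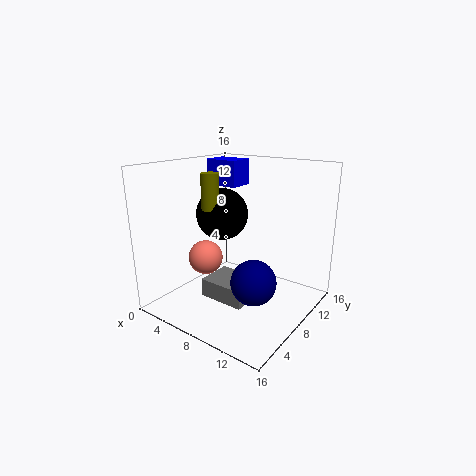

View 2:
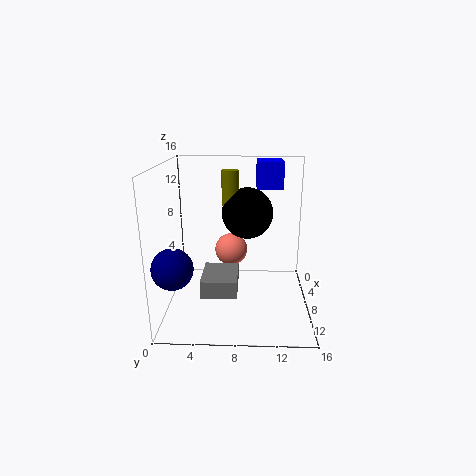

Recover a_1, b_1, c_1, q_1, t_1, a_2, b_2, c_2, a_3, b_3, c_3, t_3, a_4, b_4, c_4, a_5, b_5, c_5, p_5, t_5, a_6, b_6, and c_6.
a_1 = 2, b_1 = 10, c_1 = 13, q_1 = 3, t_1 = 3, a_2 = 4, b_2 = 7, c_2 = 5, a_3 = 5, b_3 = 7, c_3 = 11, t_3 = 4, a_4 = 14, b_4 = 2, c_4 = 7, a_5 = 6, b_5 = 4, c_5 = 2, p_5 = 5, t_5 = 2, a_6 = 5, b_6 = 9, c_6 = 10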